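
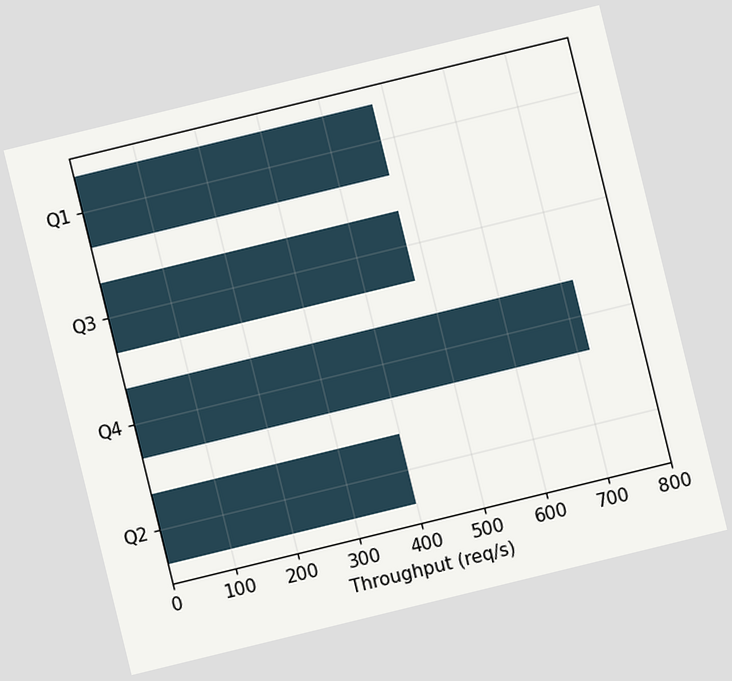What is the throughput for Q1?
480req/s

The chart is tilted about 14° counter-clockwise. Reading along the chart's x-axis, the Q1 bar reaches 480req/s.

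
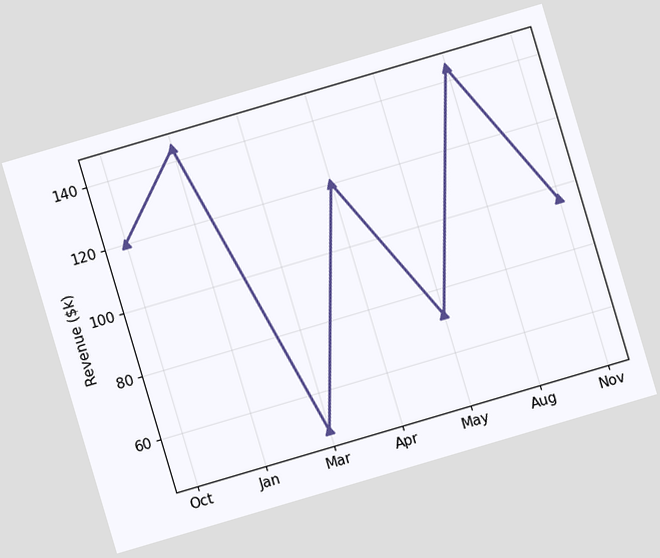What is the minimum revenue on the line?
The chart is tilted about 16° counter-clockwise. The lowest point is at Mar, and reading across to the y-axis gives $48k.

$48k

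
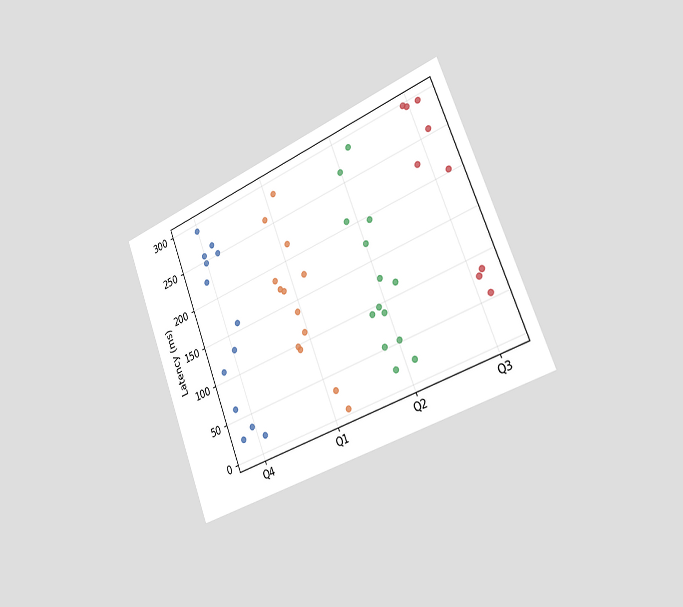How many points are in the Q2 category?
The chart is tilted about 21° counter-clockwise and viewed slightly from the right. Counting the markers in the Q2 column gives 14.

14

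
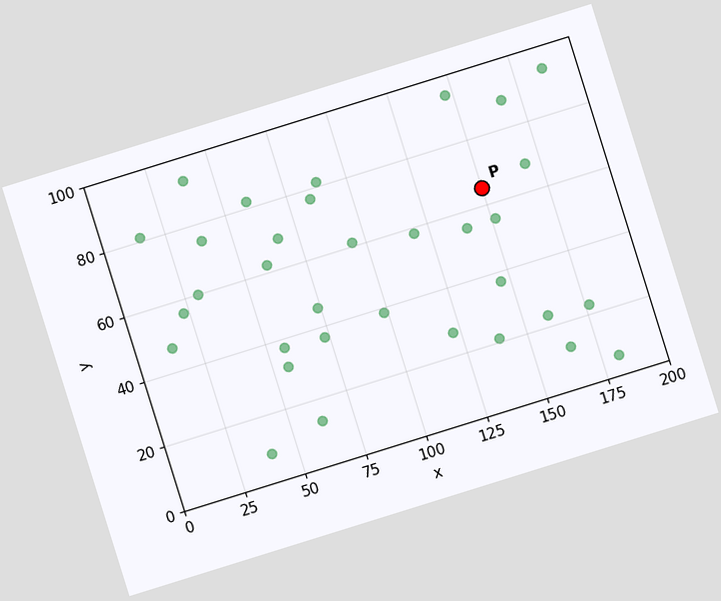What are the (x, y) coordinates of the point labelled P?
The chart is tilted about 17° counter-clockwise. Following the gridlines from P to each axis, P sits at (150, 65).

(150, 65)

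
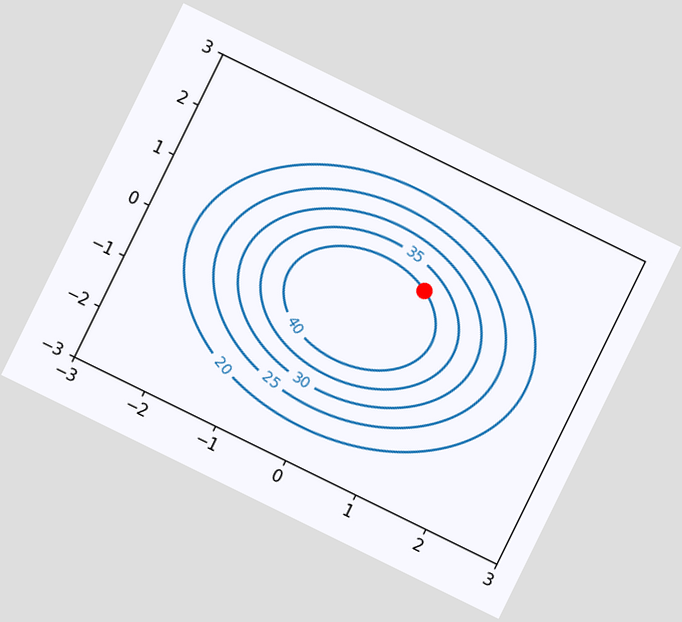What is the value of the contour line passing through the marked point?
The chart is tilted about 26° clockwise. The marked point sits on the contour labelled 40.

40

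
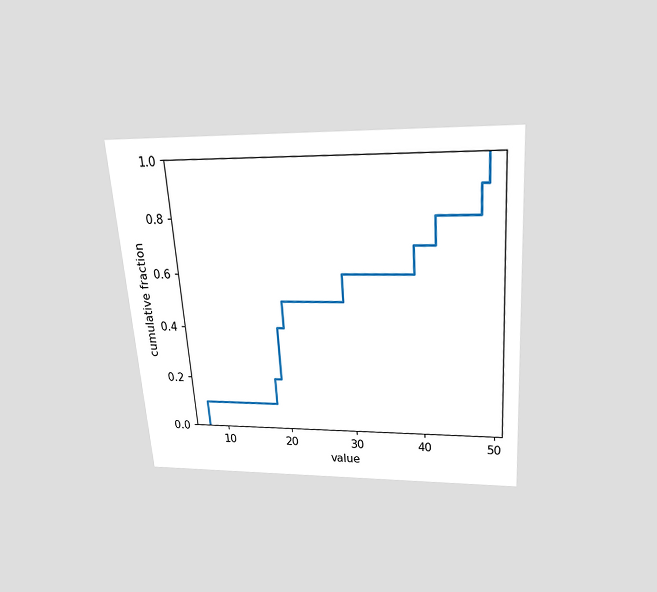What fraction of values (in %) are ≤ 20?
The chart is tilted about 4° counter-clockwise and viewed slightly from above. At x=20 the ECDF step is at 50%.

50%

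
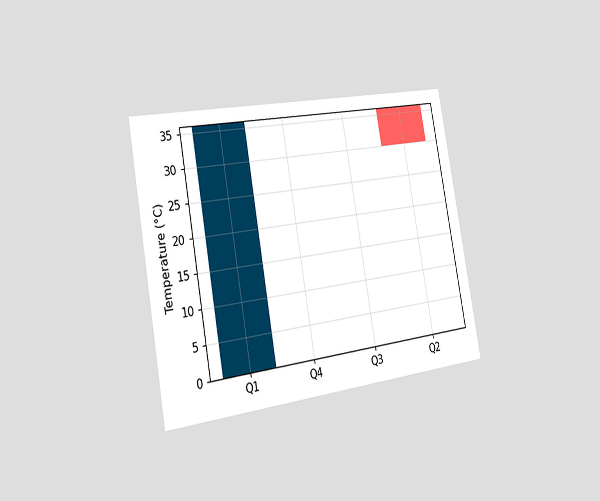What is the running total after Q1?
The chart is tilted about 10° counter-clockwise and viewed slightly from the left. After Q1 the running total reaches 36°C.

36°C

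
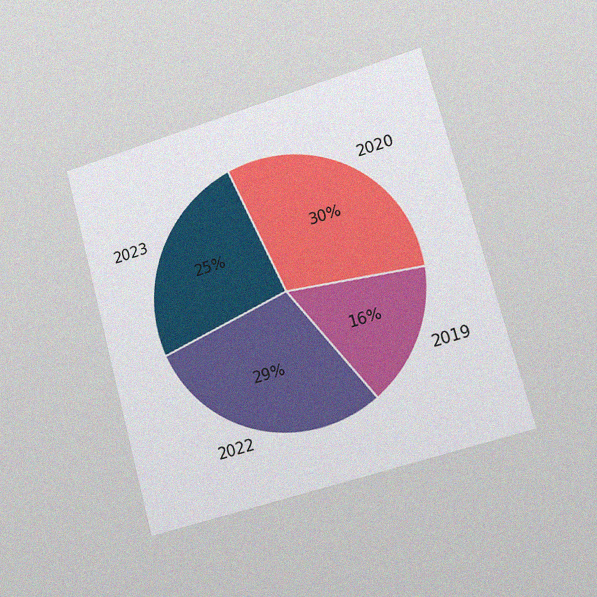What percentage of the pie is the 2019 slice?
16%

The chart is tilted about 15° counter-clockwise and viewed slightly from the right, with some photo noise. The 2019 slice takes up 16% of the pie.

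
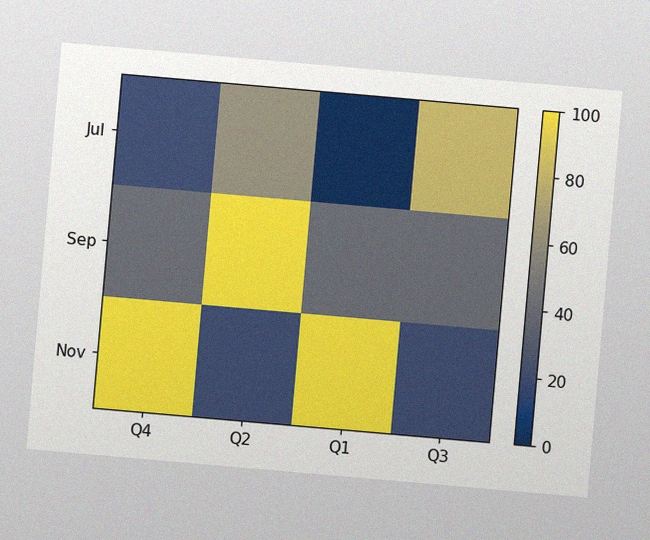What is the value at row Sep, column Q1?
40

The chart is tilted about 5° clockwise, with some photo noise. Matching cell (Sep, Q1) against the colorbar gives 40.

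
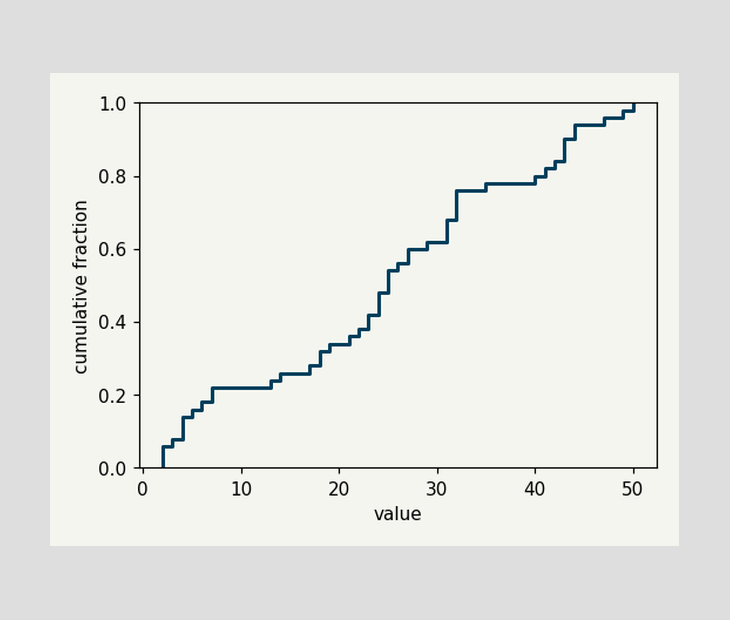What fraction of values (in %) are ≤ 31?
At x=31 the ECDF step is at 68%.

68%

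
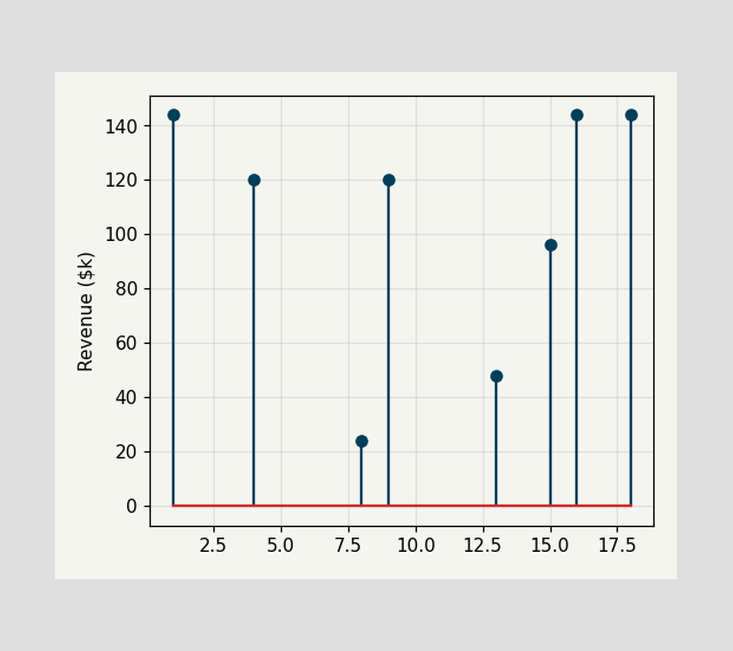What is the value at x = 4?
$120k

The stem at x=4 reaches $120k.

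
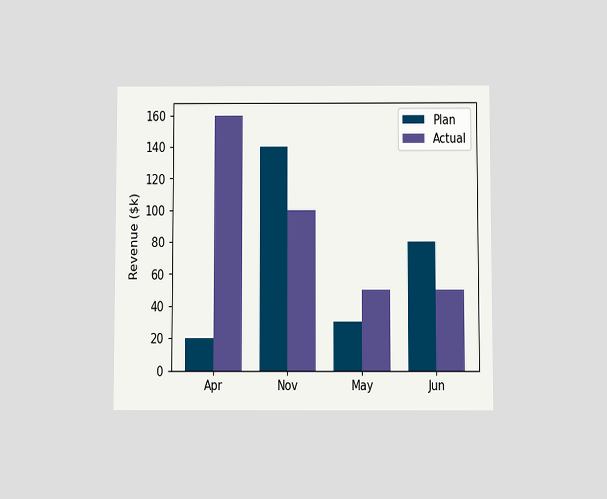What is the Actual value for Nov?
The chart is viewed slightly from below. The Actual bar at Nov reaches $100k on the y-axis.

$100k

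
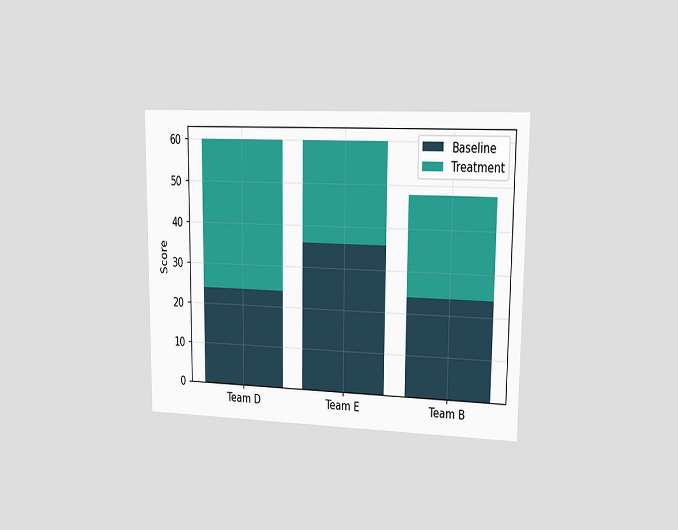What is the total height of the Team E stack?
The chart is viewed slightly from the right. The Team E stack's top reaches 60 on the y-axis.

60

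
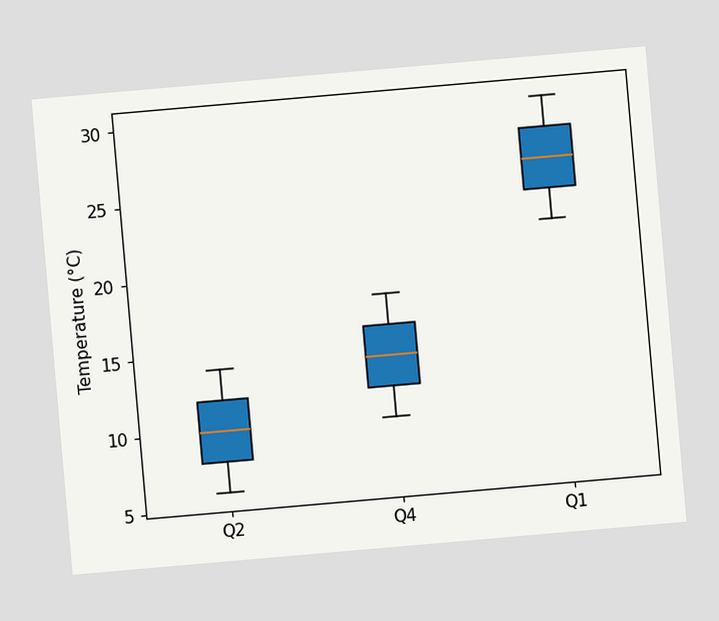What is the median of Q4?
14°C

The chart is tilted about 5° counter-clockwise. The median line in the Q4 box sits at 14°C.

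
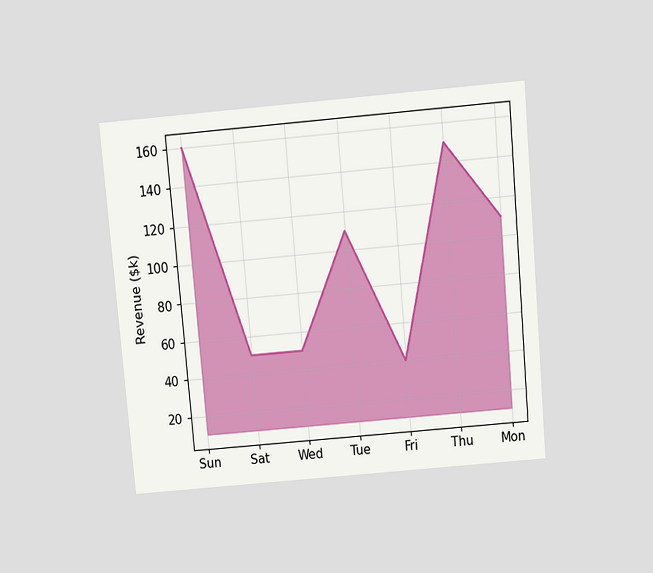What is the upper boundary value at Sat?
$50k

The chart is tilted about 5° counter-clockwise and viewed slightly from above. At Sat the upper boundary is at $50k.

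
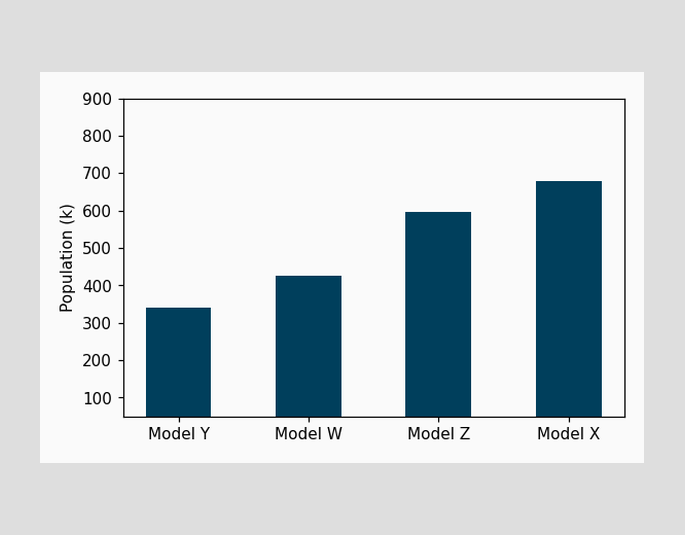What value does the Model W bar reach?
425k

Reading along the chart's y-axis, the Model W bar reaches 425k.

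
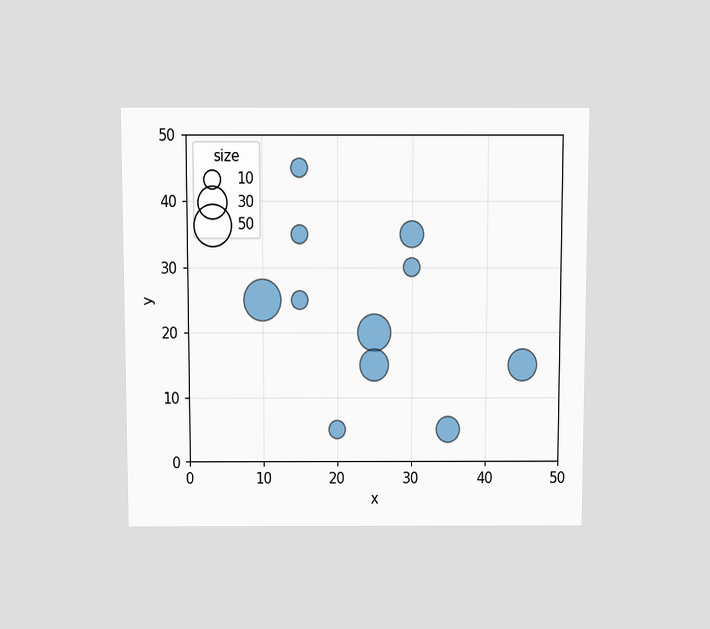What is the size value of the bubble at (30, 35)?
20

The chart is viewed slightly from above. Matching the bubble at (30, 35) against the size legend gives 20.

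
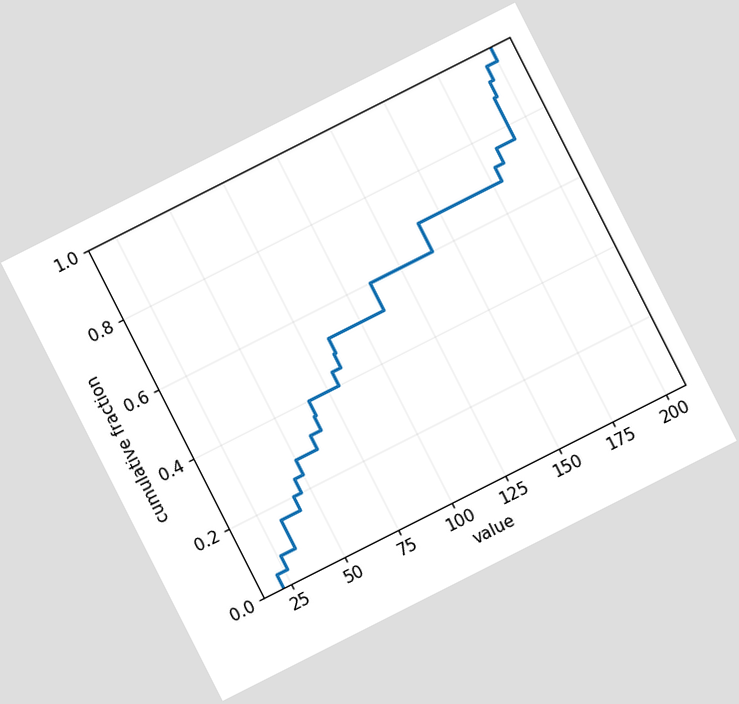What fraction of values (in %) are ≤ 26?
8%

The chart is tilted about 27° counter-clockwise. At x=26 the ECDF step is at 8%.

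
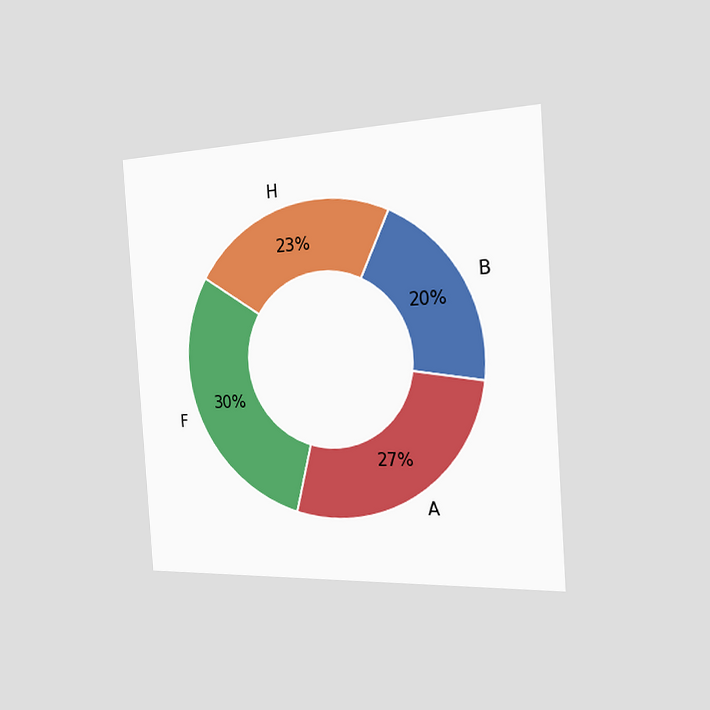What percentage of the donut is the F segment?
30%

The chart is tilted about 4° counter-clockwise and viewed slightly from the right. The F segment takes up 30% of the ring.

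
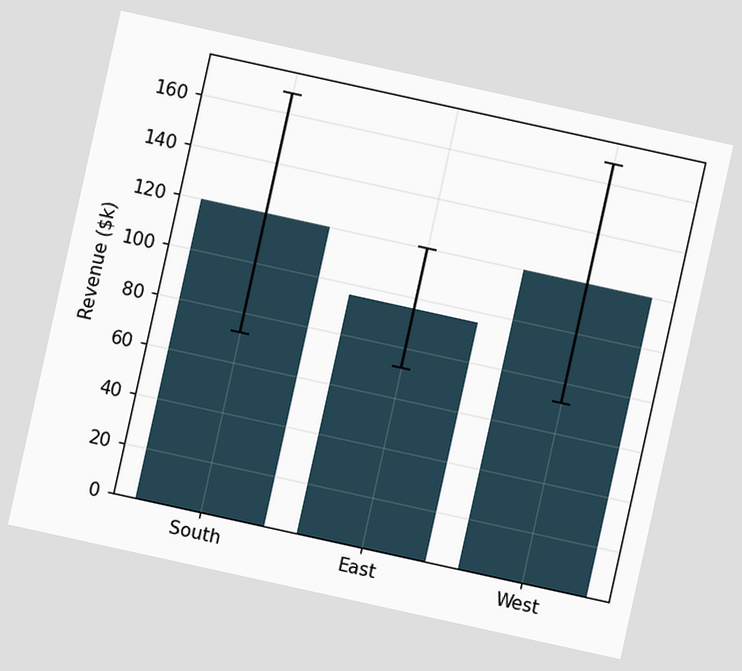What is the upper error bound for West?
The chart is tilted about 12° clockwise. The West bar's upper whisker reaches $168k.

$168k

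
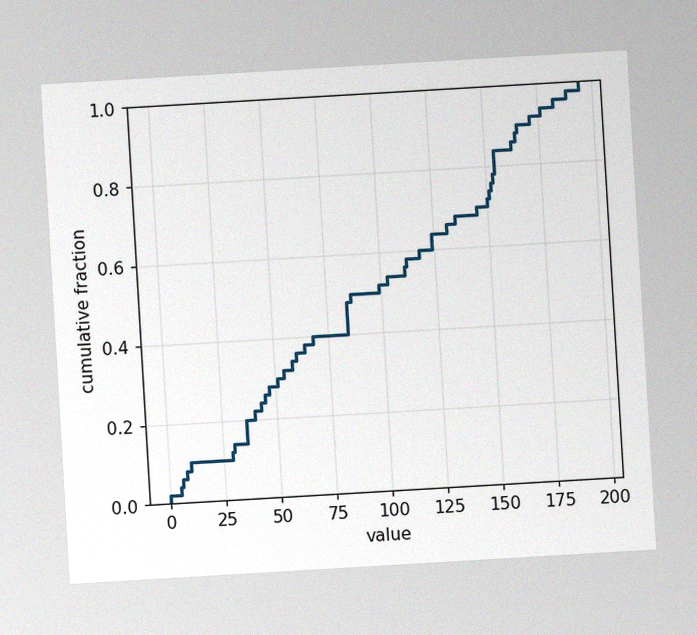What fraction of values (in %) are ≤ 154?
The chart is tilted about 3° counter-clockwise, with some photo noise. At x=154 the ECDF step is at 84%.

84%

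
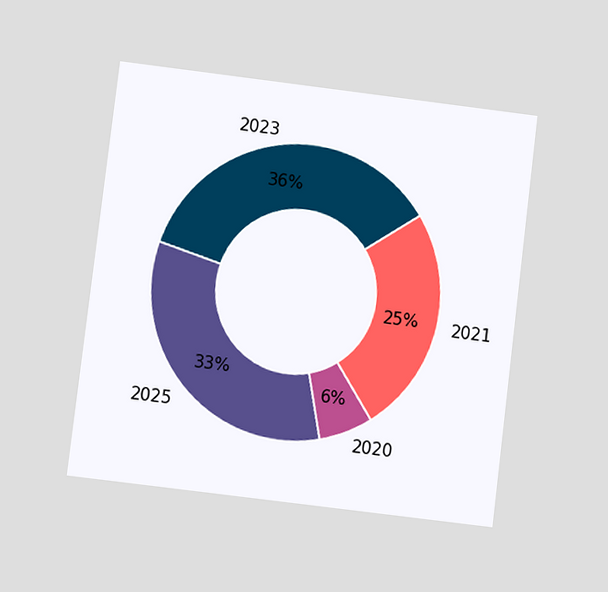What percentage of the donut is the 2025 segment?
The chart is tilted about 7° clockwise and viewed at a slight angle. The 2025 segment takes up 33% of the ring.

33%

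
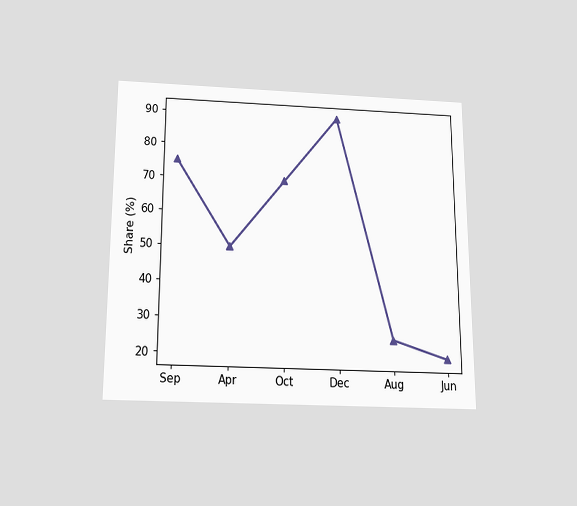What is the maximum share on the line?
The chart is viewed slightly from below. The highest point is at Dec, and reading across to the y-axis gives 90%.

90%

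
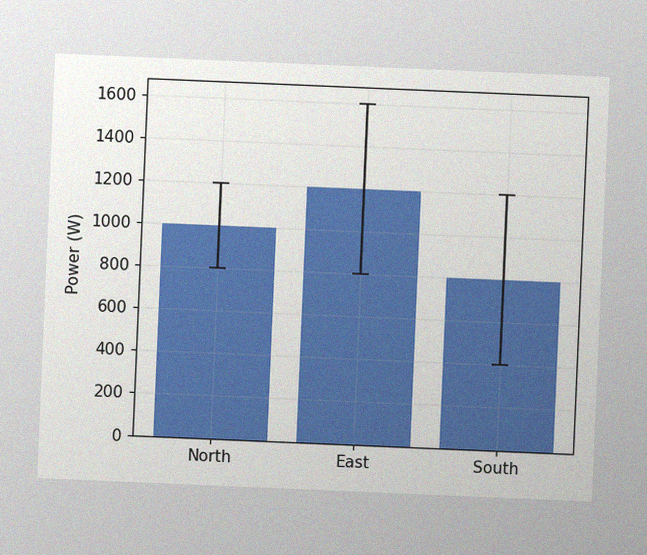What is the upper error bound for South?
1200W

The chart is tilted about 2° clockwise, with some photo noise. The South bar's upper whisker reaches 1200W.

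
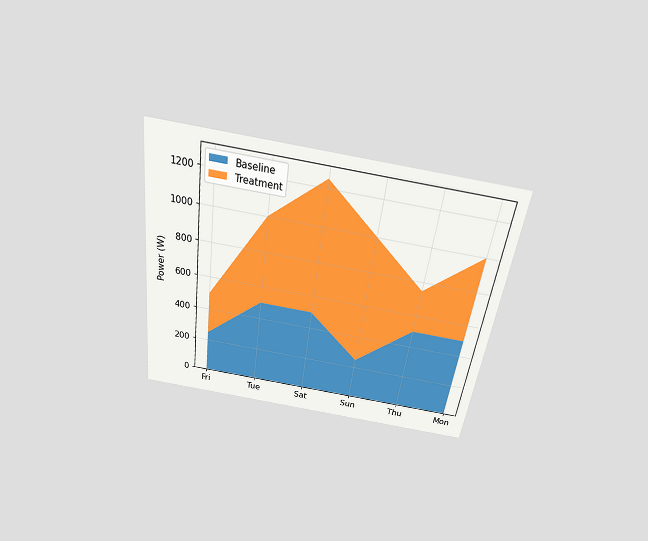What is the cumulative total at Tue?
1000W

The chart is tilted about 8° clockwise and viewed slightly from above. The stacked total at Tue reaches 1000W.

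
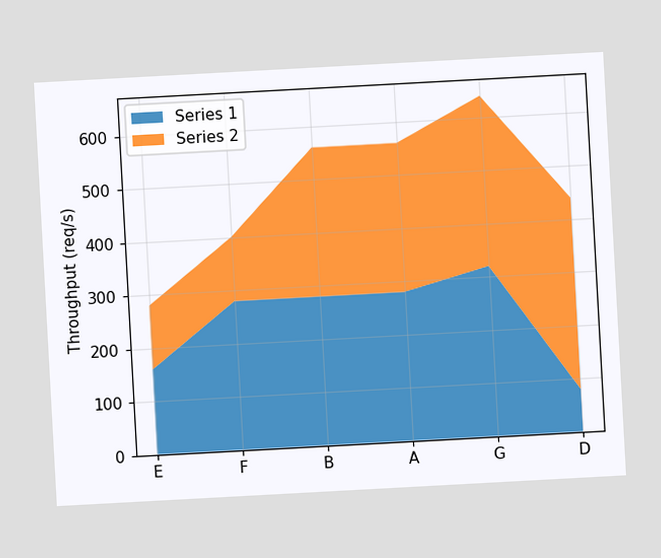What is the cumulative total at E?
The chart is tilted about 3° counter-clockwise. The stacked total at E reaches 280req/s.

280req/s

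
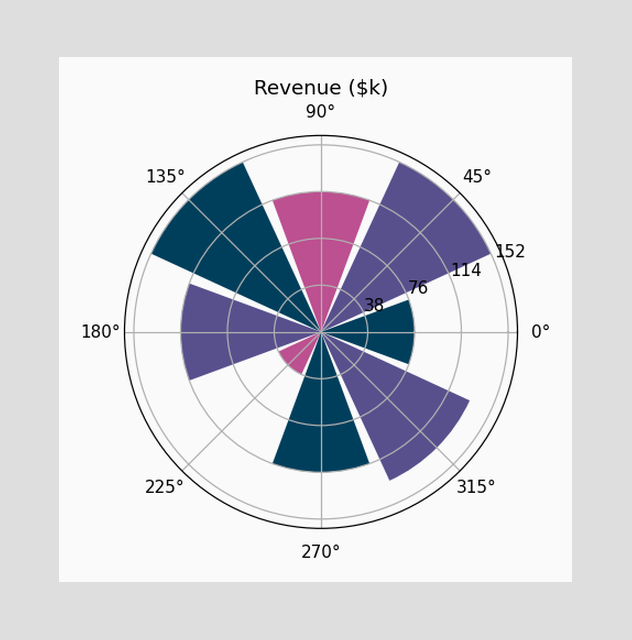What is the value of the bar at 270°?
$114k

The bar at 270° reaches $114k on the radial axis.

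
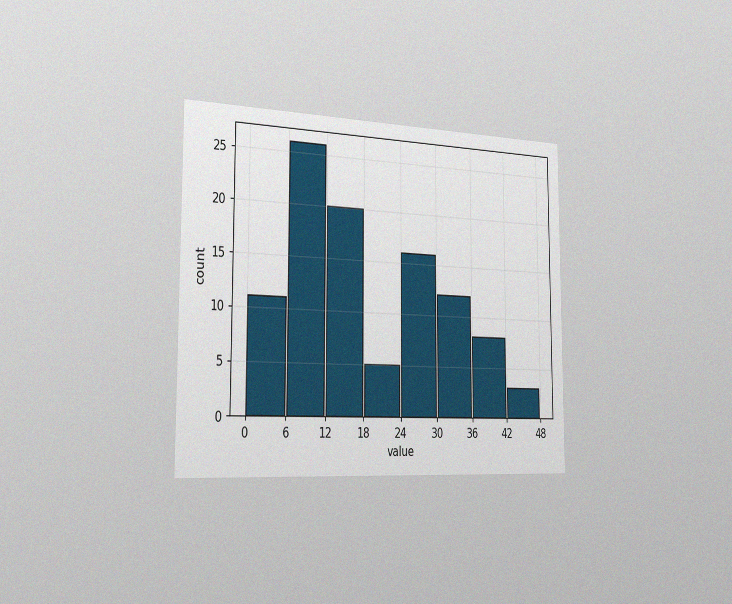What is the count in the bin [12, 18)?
The chart is viewed slightly from the left, with some photo noise. The [12, 18) bin has height 20.

20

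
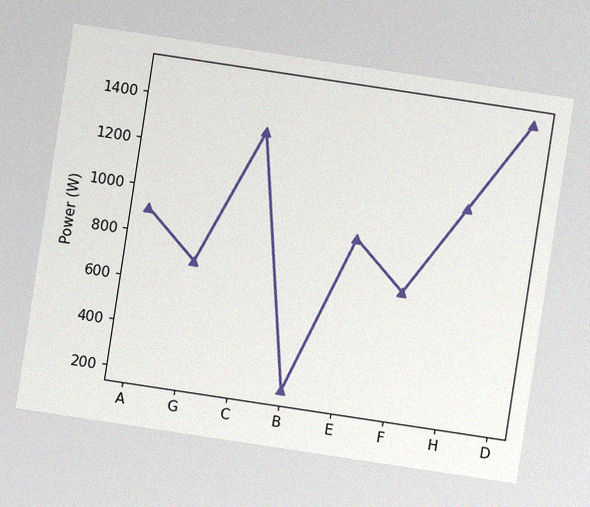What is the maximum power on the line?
1500W

The chart is tilted about 9° clockwise, with some photo noise. The highest point is at D, and reading across to the y-axis gives 1500W.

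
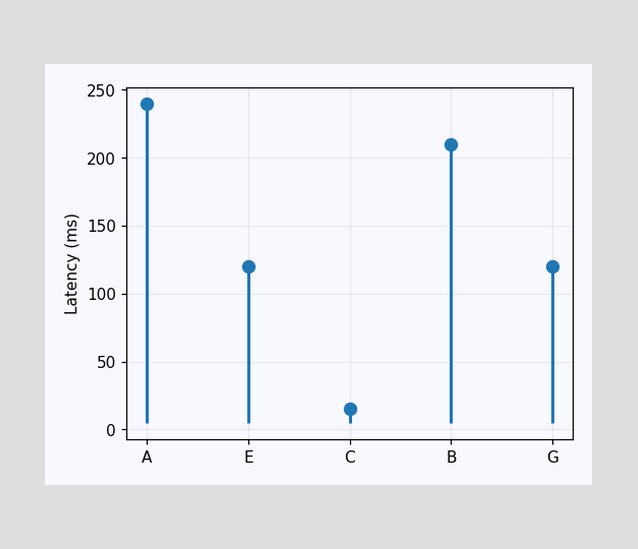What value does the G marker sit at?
The G marker sits at 120ms.

120ms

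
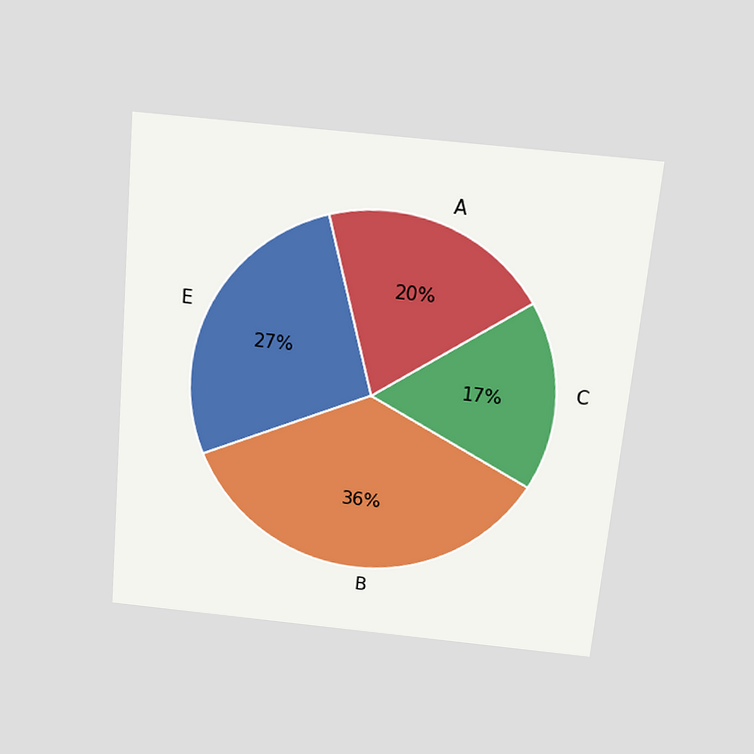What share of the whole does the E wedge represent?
The chart is tilted about 5° clockwise and viewed slightly from above. The E slice takes up 27% of the pie.

27%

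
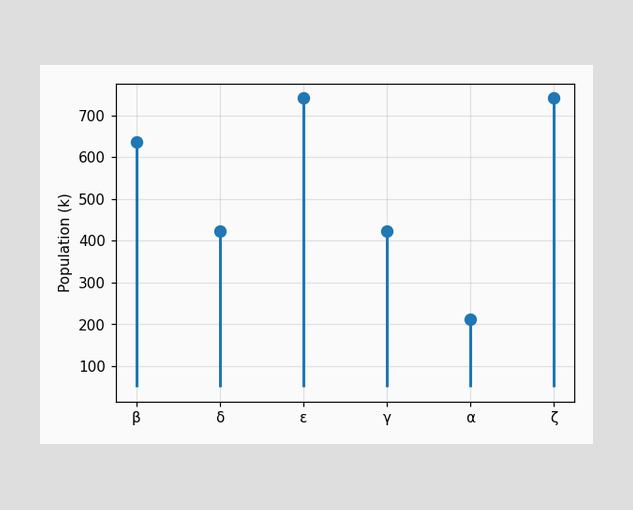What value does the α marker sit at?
The α marker sits at 212k.

212k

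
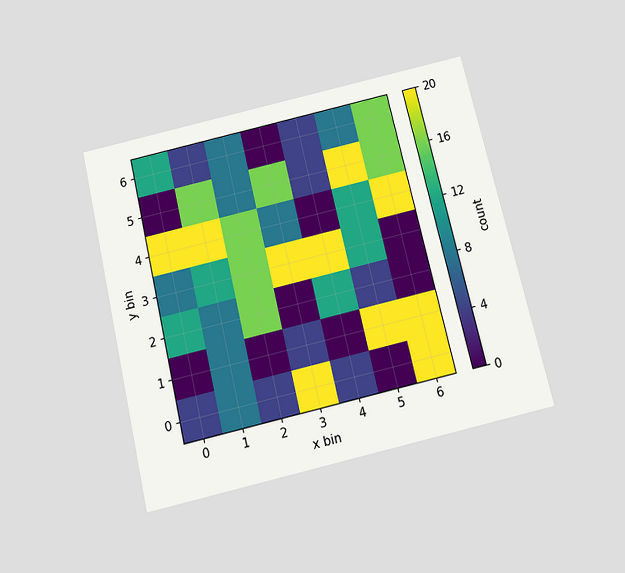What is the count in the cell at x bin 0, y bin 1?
The chart is tilted about 13° counter-clockwise and viewed slightly from below. Matching the cell (0, 1) against the colorbar gives 0.

0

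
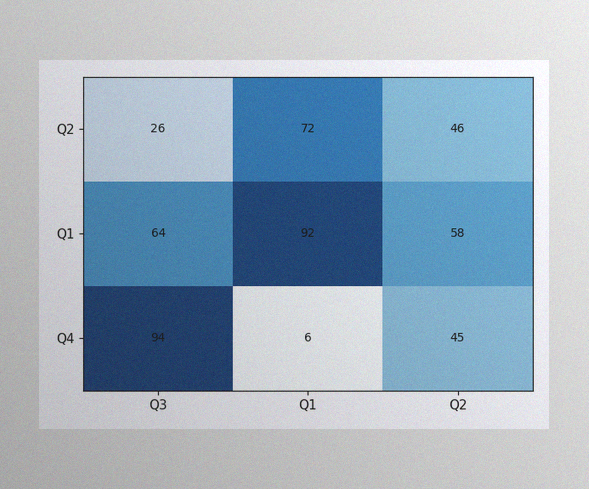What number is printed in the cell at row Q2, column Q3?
The image has some photo noise and uneven lighting. The (Q2, Q3) cell reads 26.

26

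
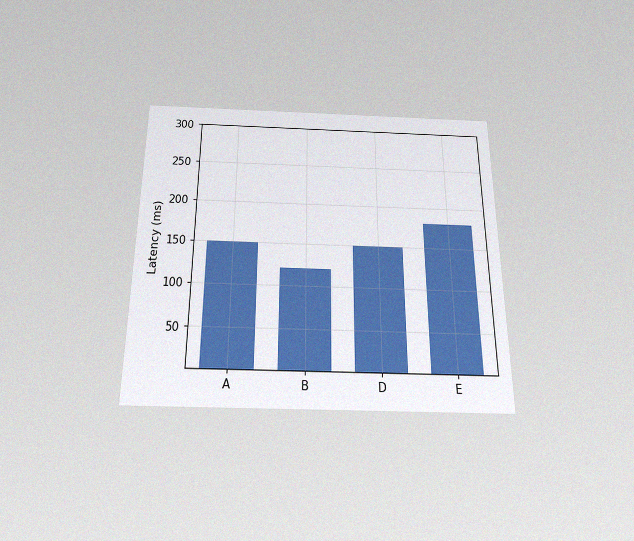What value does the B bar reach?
120ms

The chart is viewed slightly from below, with some photo noise. Reading along the chart's y-axis, the B bar reaches 120ms.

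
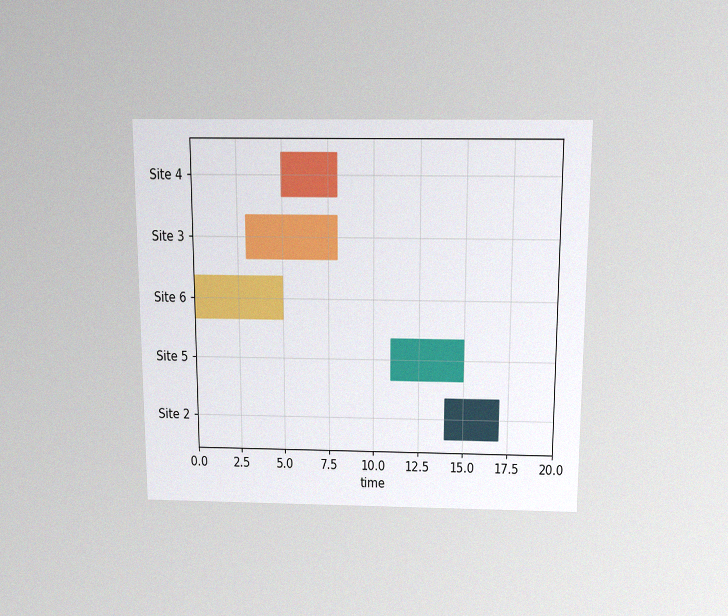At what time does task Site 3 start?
The chart is viewed slightly from above, with some photo noise. The Site 3 bar begins at t=3.

3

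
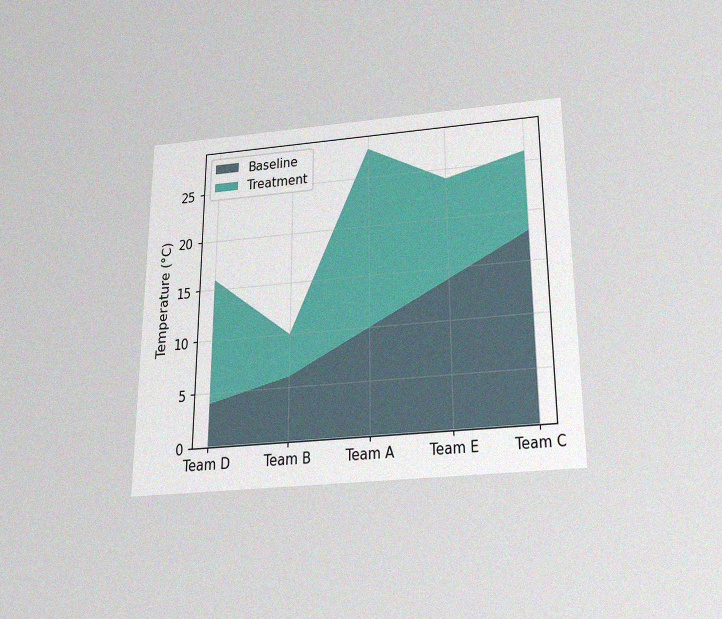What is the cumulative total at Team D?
16°C

The chart is viewed slightly from below, with some photo noise. The stacked total at Team D reaches 16°C.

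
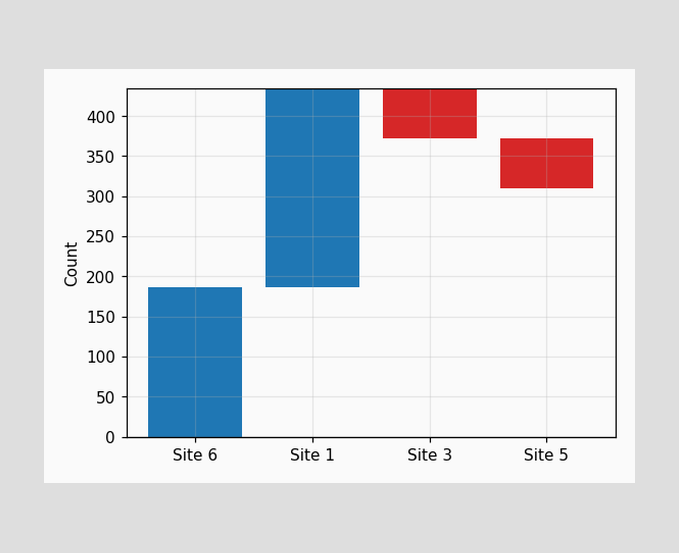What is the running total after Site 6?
After Site 6 the running total reaches 186.

186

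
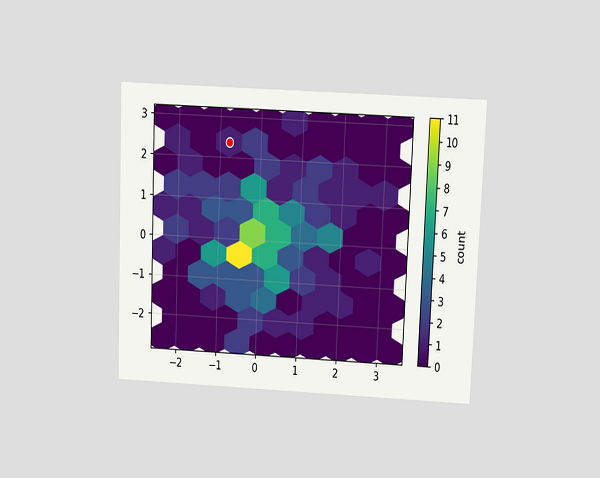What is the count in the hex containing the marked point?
1

The chart is tilted about 2° clockwise and viewed slightly from above. The marked hex reads 1 on the colorbar.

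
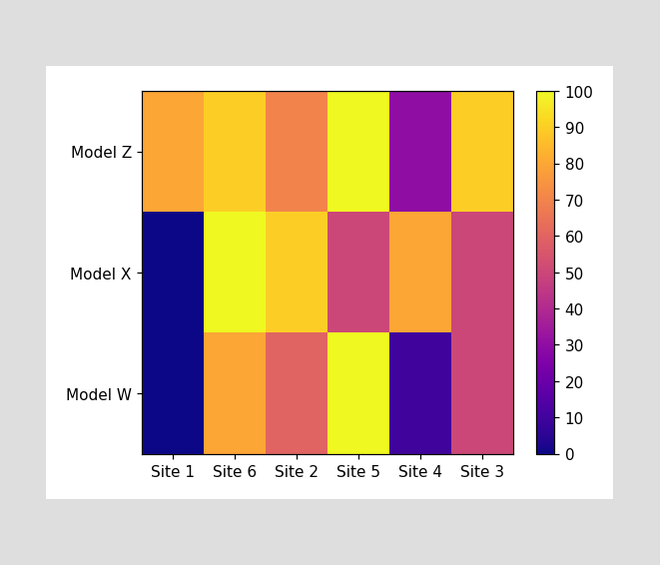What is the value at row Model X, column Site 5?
50

Matching cell (Model X, Site 5) against the colorbar gives 50.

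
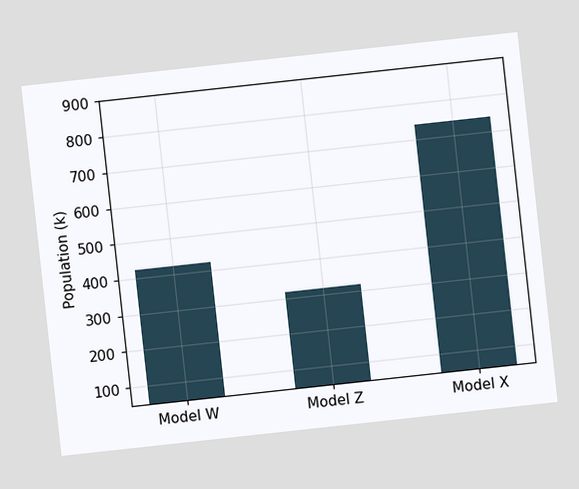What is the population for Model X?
742k

The chart is tilted about 6° counter-clockwise. Reading along the chart's y-axis, the Model X bar reaches 742k.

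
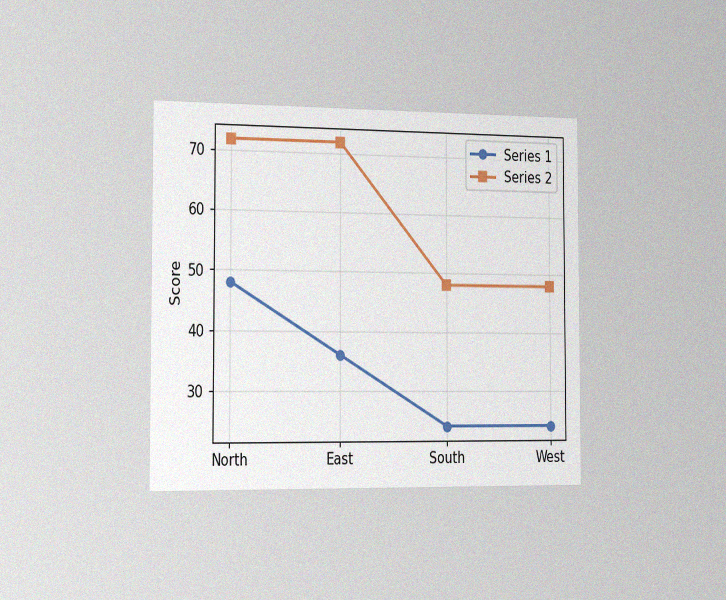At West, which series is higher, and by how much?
Series 2, by 24

The chart is viewed slightly from the left, with some photo noise. At West, Series 2 sits above the other line by 24.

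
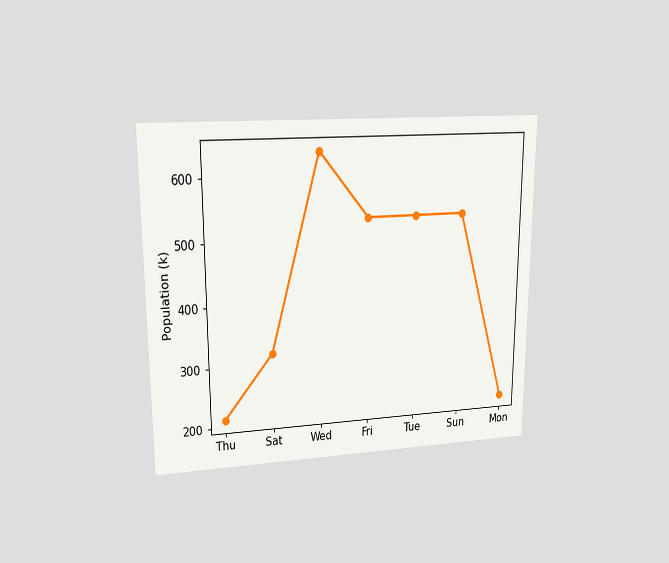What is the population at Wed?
The chart is viewed at a slight angle. At Wed, the line is at 636k.

636k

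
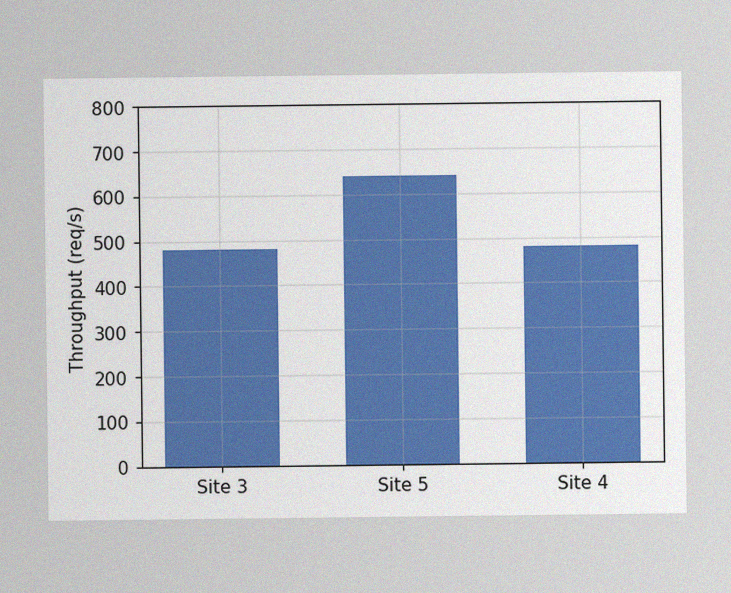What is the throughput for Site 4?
The image has some photo noise and uneven lighting. Reading along the chart's y-axis, the Site 4 bar reaches 480req/s.

480req/s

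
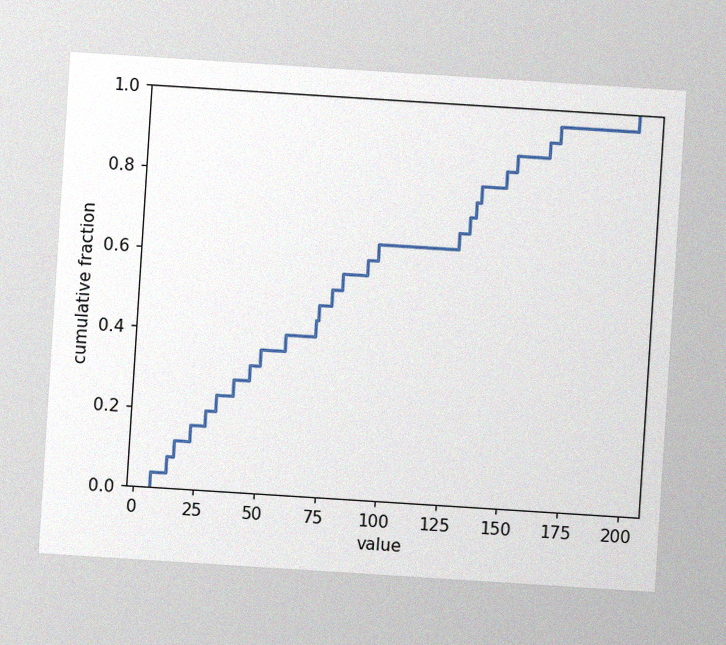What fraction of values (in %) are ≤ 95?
The chart is tilted about 4° clockwise, with some photo noise. At x=95 the ECDF step is at 64%.

64%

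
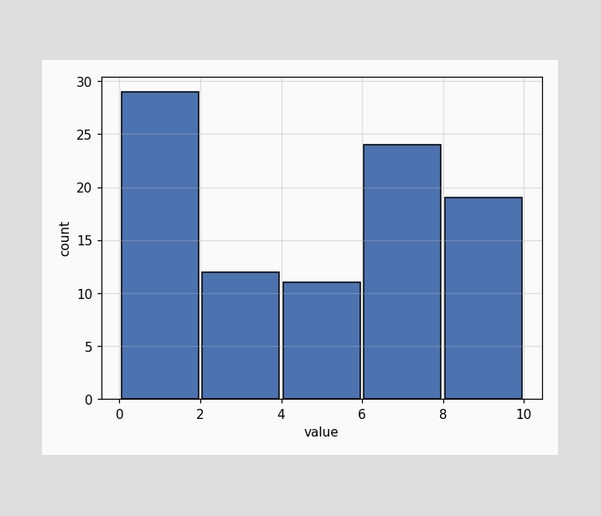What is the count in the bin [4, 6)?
The [4, 6) bin has height 11.

11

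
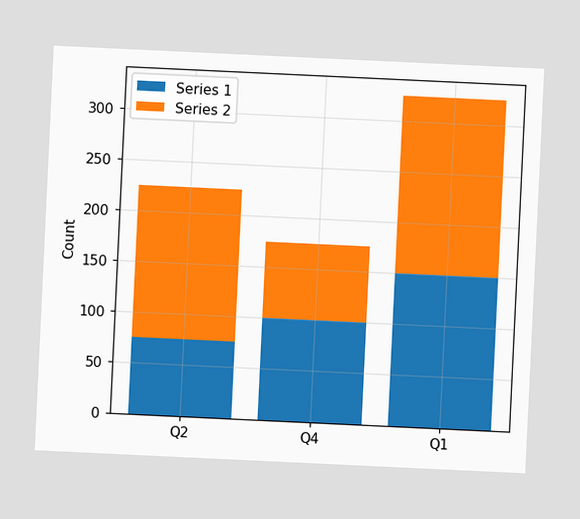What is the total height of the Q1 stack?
325

The chart is tilted about 3° clockwise. The Q1 stack's top reaches 325 on the y-axis.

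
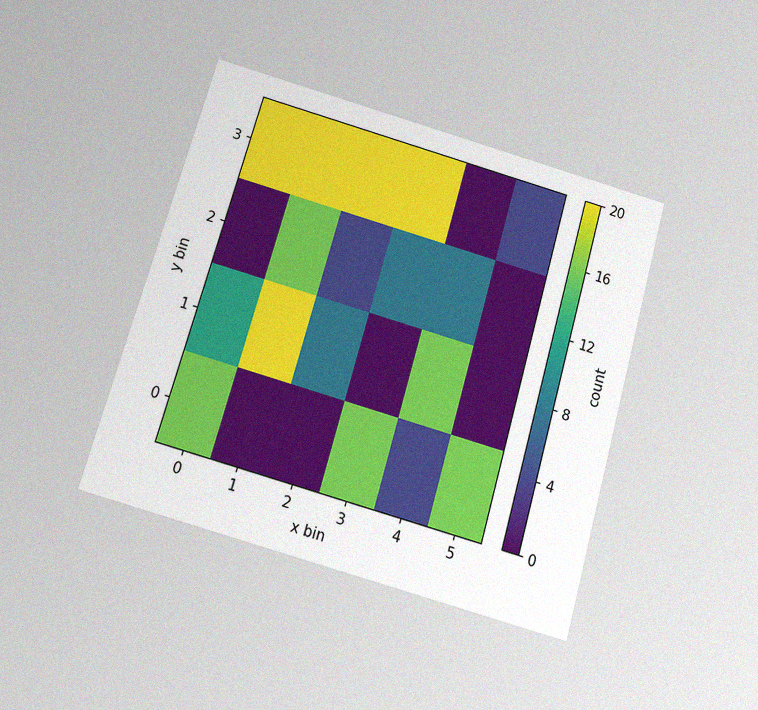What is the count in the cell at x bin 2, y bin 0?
0

The chart is tilted about 16° clockwise and viewed slightly from below, with some photo noise. Matching the cell (2, 0) against the colorbar gives 0.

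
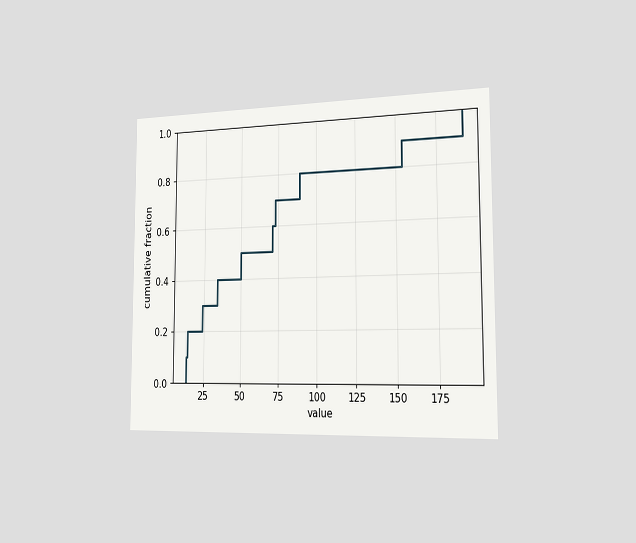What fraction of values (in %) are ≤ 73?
The chart is viewed slightly from the right. At x=73 the ECDF step is at 70%.

70%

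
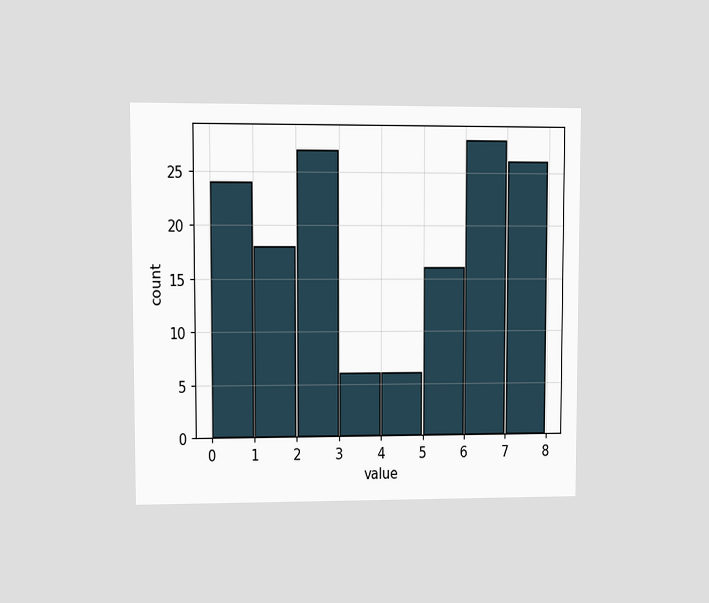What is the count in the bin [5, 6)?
16

The chart is viewed at a slight angle. The [5, 6) bin has height 16.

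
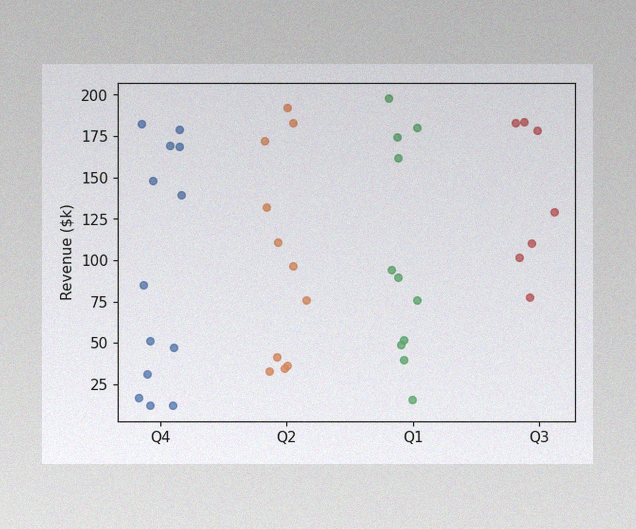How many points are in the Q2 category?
The image has some photo noise and uneven lighting. Counting the markers in the Q2 column gives 11.

11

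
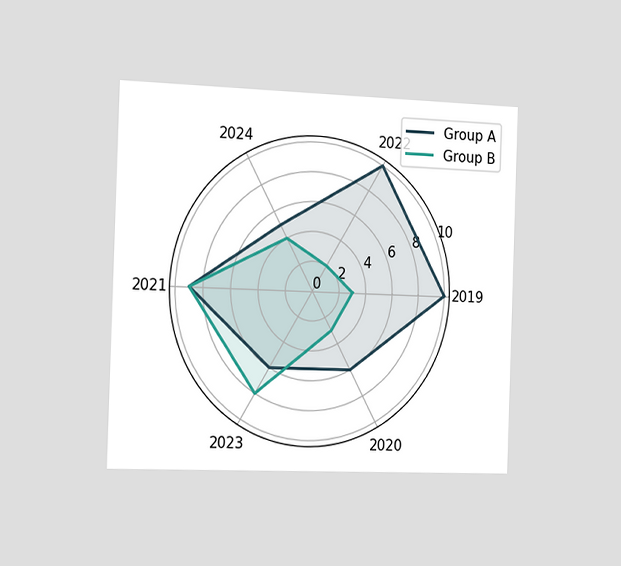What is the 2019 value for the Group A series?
10

The chart is tilted about 2° clockwise and viewed slightly from the left. On the 2019 axis, Group A reaches 10.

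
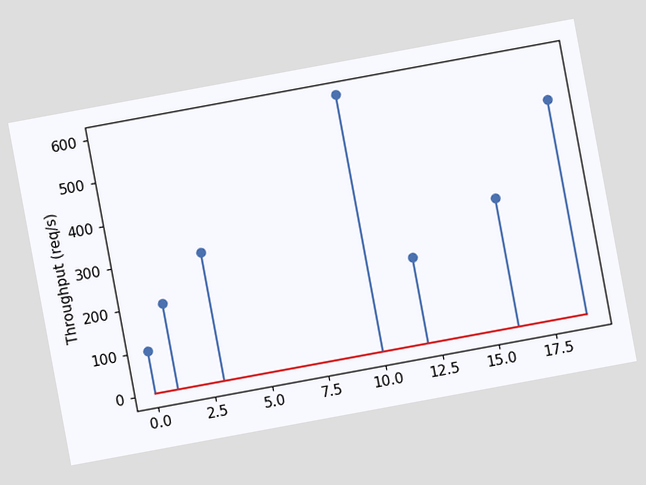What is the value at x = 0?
The chart is tilted about 10° counter-clockwise. The stem at x=0 reaches 100req/s.

100req/s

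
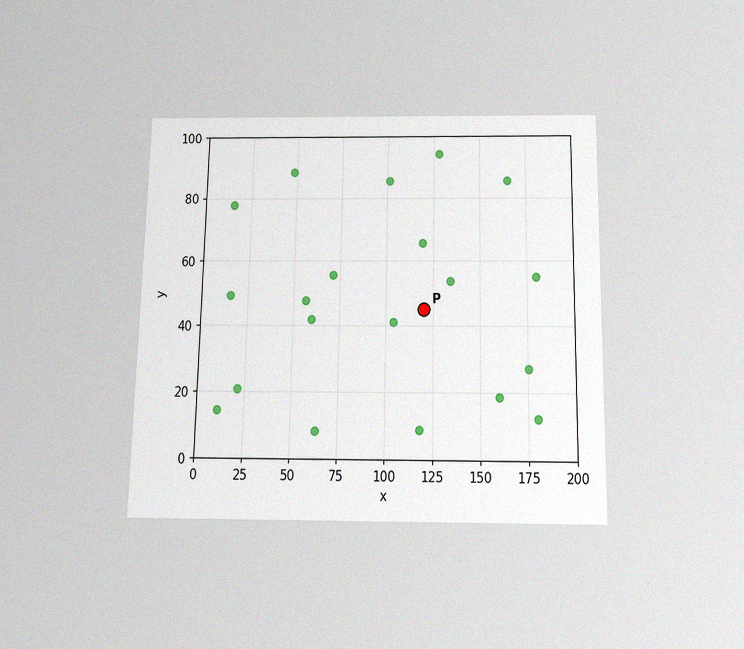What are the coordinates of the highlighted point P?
(120, 45)

The chart is viewed slightly from below, with some photo noise. Following the gridlines from P to each axis, P sits at (120, 45).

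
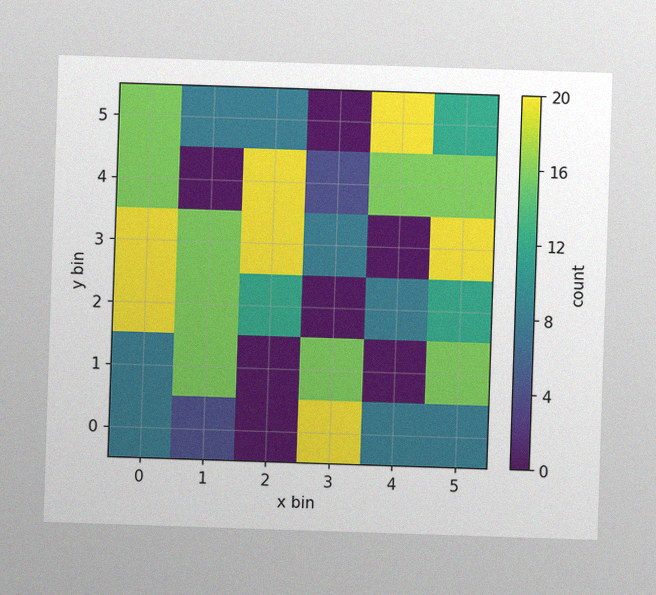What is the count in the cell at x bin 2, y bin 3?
The image has some photo noise and uneven lighting. Matching the cell (2, 3) against the colorbar gives 20.

20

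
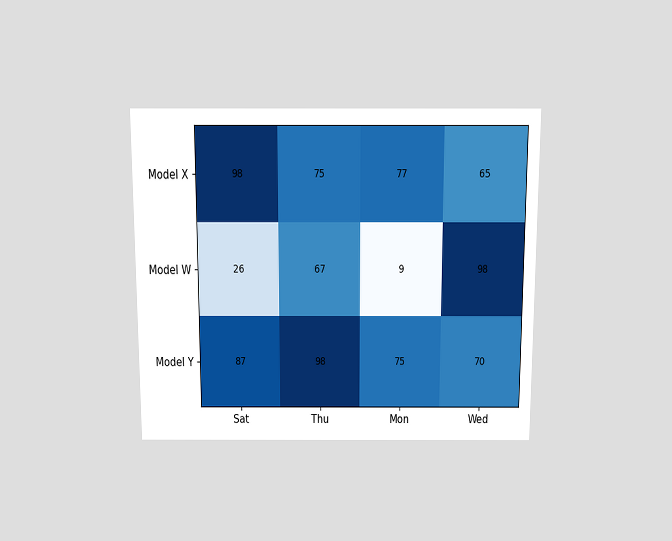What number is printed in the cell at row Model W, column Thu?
The chart is viewed slightly from above. The (Model W, Thu) cell reads 67.

67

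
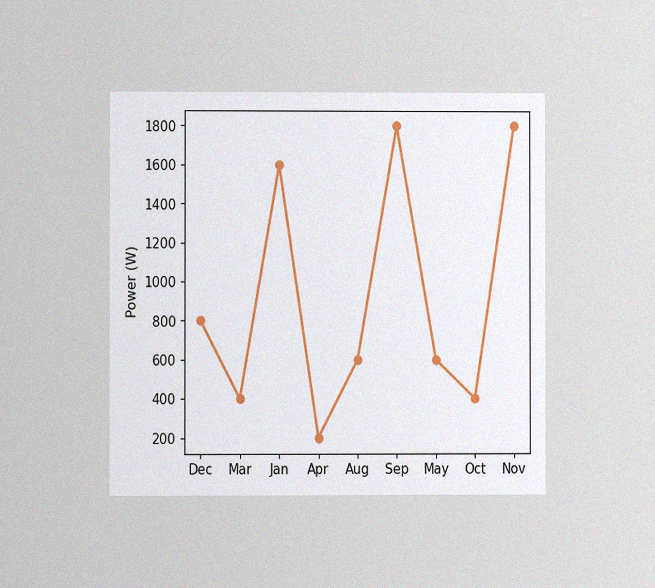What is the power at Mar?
400W

The chart is viewed at a slight angle, with some photo noise. At Mar, the line is at 400W.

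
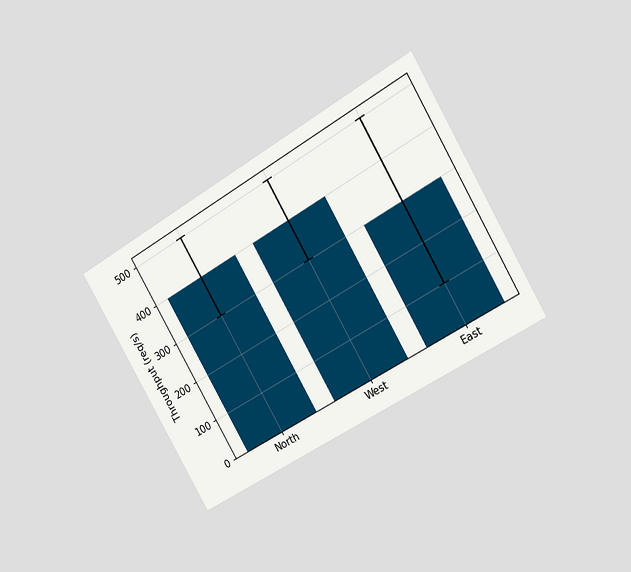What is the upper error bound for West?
500req/s

The chart is tilted about 30° counter-clockwise and viewed slightly from the right. The West bar's upper whisker reaches 500req/s.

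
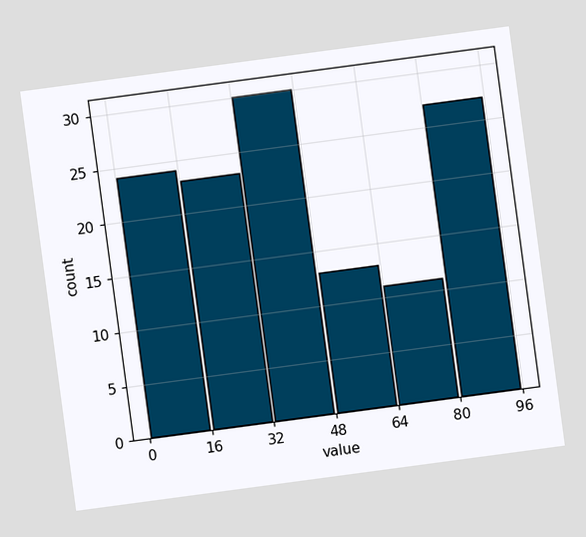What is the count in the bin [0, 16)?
24

The chart is tilted about 8° counter-clockwise. The [0, 16) bin has height 24.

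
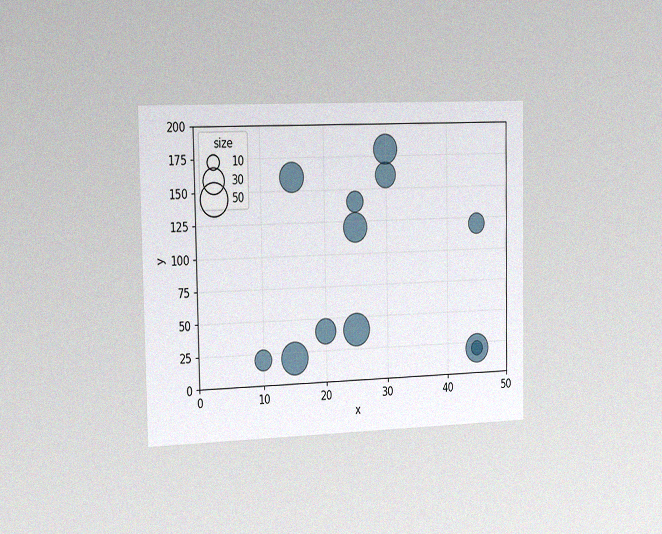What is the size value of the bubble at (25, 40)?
The chart is viewed slightly from the left, with some photo noise. Matching the bubble at (25, 40) against the size legend gives 50.

50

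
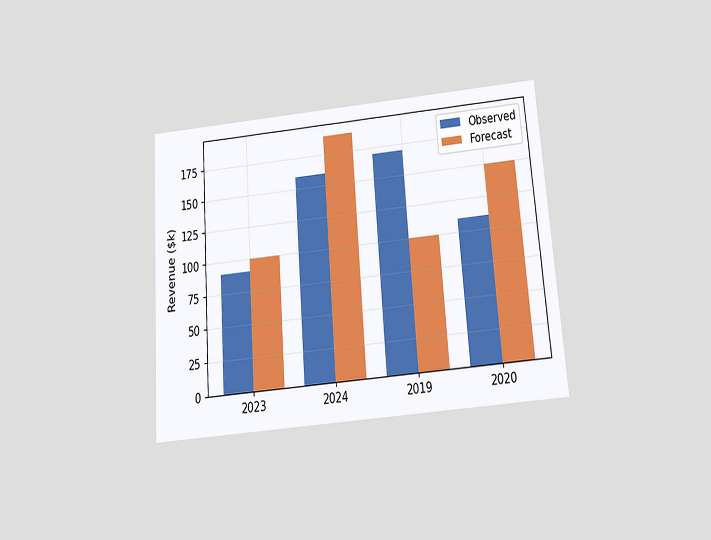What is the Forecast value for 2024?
The chart is tilted about 4° counter-clockwise and viewed slightly from below. The Forecast bar at 2024 reaches $190k on the y-axis.

$190k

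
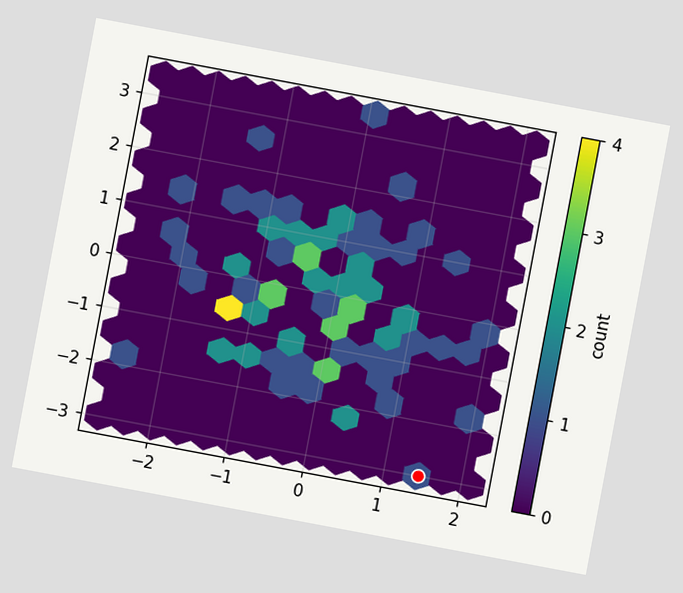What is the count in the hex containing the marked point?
The chart is tilted about 11° clockwise. The marked hex reads 1 on the colorbar.

1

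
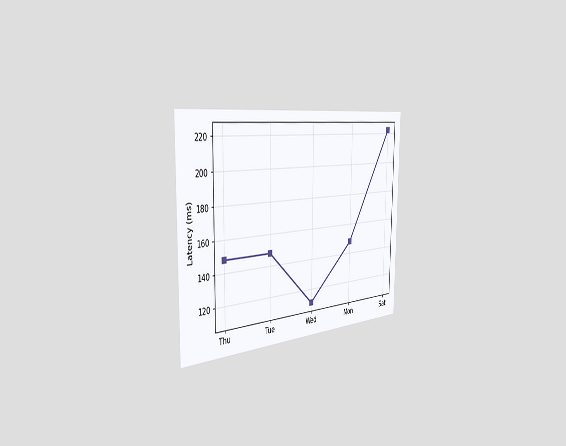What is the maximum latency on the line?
222ms

The chart is viewed slightly from the left. The highest point is at Sat, and reading across to the y-axis gives 222ms.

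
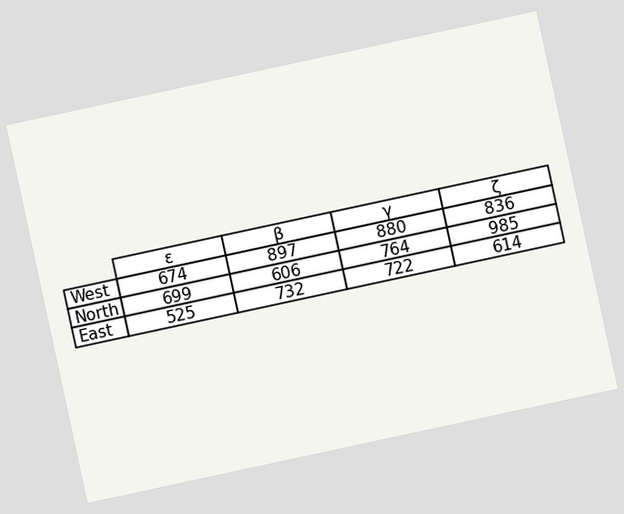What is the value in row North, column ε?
The chart is tilted about 12° counter-clockwise. The (North, ε) cell reads 699.

699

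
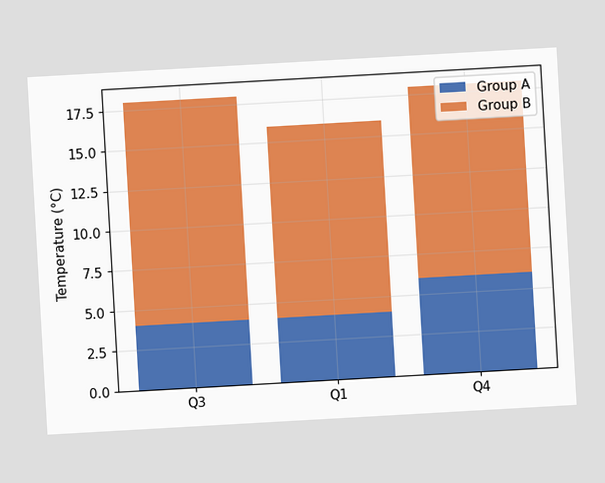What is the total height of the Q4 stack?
18°C

The chart is tilted about 3° counter-clockwise. The Q4 stack's top reaches 18°C on the y-axis.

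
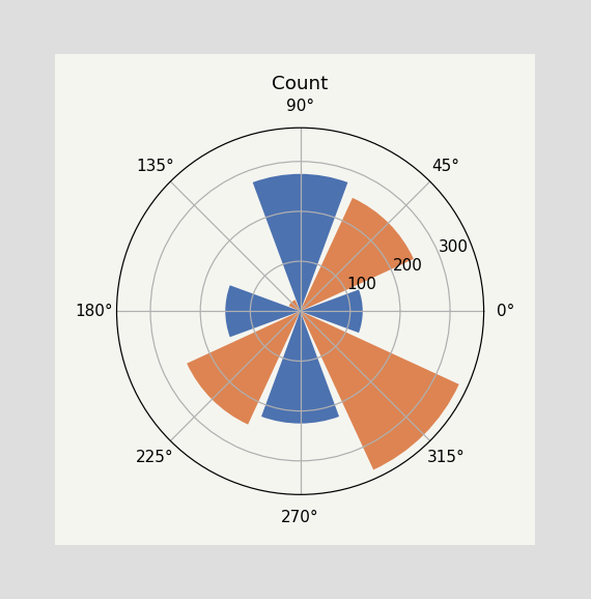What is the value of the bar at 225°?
The bar at 225° reaches 250 on the radial axis.

250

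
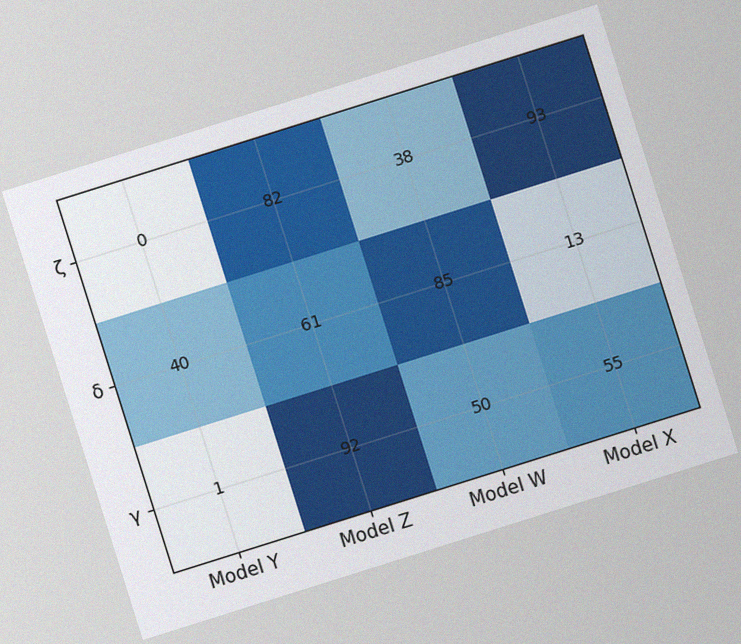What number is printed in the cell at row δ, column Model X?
13

The chart is tilted about 17° counter-clockwise, with some photo noise. The (δ, Model X) cell reads 13.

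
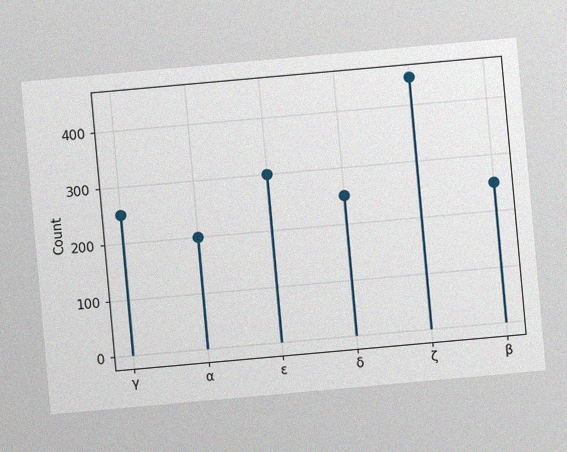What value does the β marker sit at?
The chart is tilted about 5° counter-clockwise, with some photo noise. The β marker sits at 250.

250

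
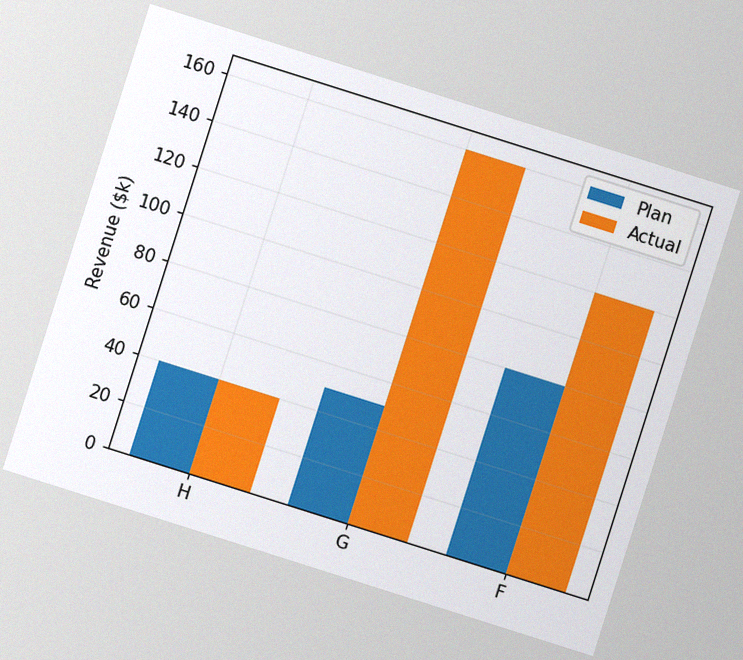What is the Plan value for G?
The chart is tilted about 18° clockwise, with some photo noise. The Plan bar at G reaches $50k on the y-axis.

$50k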